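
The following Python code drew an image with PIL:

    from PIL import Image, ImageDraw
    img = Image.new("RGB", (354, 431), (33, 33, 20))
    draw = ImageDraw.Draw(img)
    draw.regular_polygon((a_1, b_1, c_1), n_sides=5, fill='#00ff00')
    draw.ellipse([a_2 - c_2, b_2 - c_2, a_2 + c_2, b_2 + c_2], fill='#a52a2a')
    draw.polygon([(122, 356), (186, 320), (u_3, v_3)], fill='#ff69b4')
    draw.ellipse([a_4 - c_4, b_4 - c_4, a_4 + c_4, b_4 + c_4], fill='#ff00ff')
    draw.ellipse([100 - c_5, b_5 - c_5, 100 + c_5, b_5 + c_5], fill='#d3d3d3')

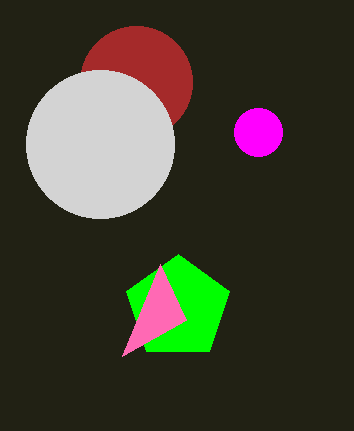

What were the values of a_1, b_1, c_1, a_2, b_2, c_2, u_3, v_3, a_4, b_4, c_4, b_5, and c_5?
a_1 = 178; b_1 = 308; c_1 = 54; a_2 = 136; b_2 = 82; c_2 = 56; u_3 = 160; v_3 = 264; a_4 = 258; b_4 = 132; c_4 = 24; b_5 = 144; c_5 = 74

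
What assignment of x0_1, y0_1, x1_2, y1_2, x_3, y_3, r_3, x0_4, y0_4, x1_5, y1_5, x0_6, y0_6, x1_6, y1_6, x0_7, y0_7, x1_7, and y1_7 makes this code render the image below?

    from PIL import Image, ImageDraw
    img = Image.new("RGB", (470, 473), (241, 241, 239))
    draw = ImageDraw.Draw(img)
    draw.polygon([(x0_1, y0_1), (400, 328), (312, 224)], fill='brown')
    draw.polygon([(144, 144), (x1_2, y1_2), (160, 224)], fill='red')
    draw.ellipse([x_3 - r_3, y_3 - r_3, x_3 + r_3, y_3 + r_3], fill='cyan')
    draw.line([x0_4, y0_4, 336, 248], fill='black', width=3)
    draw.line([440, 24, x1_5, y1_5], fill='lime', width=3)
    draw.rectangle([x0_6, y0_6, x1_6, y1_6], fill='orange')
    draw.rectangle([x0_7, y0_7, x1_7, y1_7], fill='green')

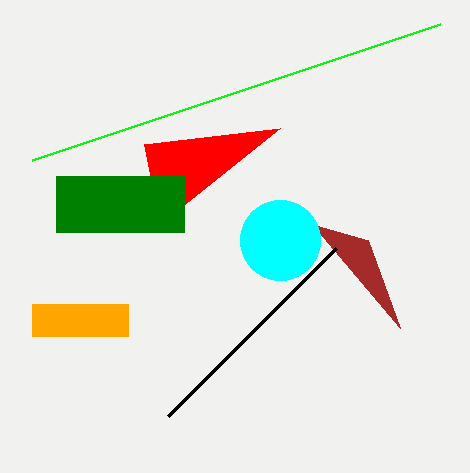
x0_1 = 368
y0_1 = 240
x1_2 = 280
y1_2 = 128
x_3 = 280
y_3 = 240
r_3 = 40
x0_4 = 168
y0_4 = 416
x1_5 = 32
y1_5 = 160
x0_6 = 32
y0_6 = 304
x1_6 = 128
y1_6 = 336
x0_7 = 56
y0_7 = 176
x1_7 = 184
y1_7 = 232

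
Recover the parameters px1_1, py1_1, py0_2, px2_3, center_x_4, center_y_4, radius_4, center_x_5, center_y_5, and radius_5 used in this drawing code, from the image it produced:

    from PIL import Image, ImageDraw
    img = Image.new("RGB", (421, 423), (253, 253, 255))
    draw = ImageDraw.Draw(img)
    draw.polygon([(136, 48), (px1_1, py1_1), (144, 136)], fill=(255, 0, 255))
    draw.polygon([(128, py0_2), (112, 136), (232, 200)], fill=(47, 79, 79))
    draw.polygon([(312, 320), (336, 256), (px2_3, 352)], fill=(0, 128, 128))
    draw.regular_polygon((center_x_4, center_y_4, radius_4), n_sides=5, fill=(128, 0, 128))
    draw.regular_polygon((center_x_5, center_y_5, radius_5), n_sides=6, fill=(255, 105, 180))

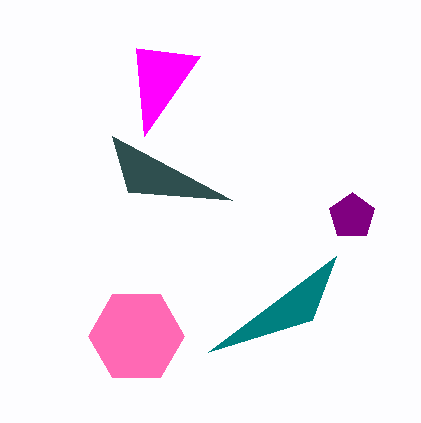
px1_1 = 200; py1_1 = 56; py0_2 = 192; px2_3 = 208; center_x_4 = 352; center_y_4 = 216; radius_4 = 24; center_x_5 = 136; center_y_5 = 336; radius_5 = 48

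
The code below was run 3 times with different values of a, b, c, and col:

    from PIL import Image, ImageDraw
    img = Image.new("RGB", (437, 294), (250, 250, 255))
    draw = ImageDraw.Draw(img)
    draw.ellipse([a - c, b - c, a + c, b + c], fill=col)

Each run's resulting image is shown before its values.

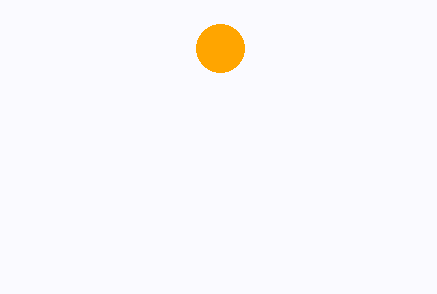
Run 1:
a = 220
b = 48
c = 24
col = 'orange'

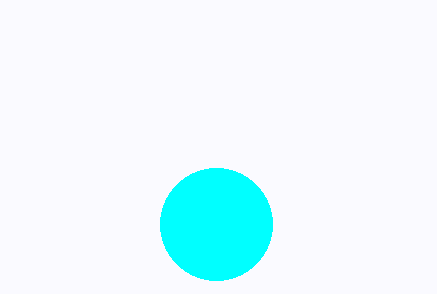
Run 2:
a = 216, b = 224, c = 56, col = 'cyan'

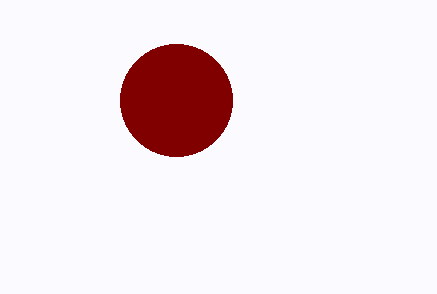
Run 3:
a = 176; b = 100; c = 56; col = 'maroon'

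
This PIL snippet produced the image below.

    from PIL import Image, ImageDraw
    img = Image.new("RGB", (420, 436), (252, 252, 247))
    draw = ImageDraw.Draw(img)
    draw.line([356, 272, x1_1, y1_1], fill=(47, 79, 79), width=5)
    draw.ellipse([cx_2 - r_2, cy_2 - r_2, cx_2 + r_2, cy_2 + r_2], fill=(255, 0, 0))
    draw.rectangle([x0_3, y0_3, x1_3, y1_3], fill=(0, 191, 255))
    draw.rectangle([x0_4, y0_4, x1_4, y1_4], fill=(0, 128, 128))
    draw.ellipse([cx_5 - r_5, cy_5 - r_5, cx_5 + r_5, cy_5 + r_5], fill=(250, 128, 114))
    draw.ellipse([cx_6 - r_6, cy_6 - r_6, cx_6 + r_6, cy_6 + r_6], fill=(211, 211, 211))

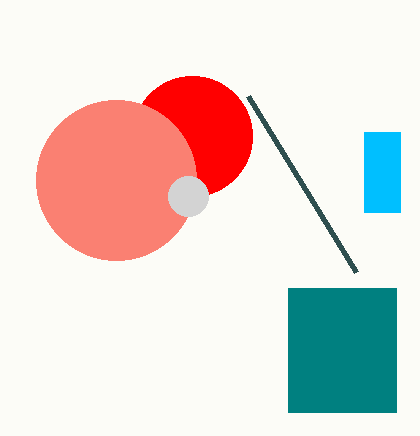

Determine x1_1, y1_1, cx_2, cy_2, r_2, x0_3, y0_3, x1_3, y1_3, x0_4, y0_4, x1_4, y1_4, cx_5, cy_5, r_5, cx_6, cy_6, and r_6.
x1_1 = 248, y1_1 = 96, cx_2 = 192, cy_2 = 136, r_2 = 60, x0_3 = 364, y0_3 = 132, x1_3 = 400, y1_3 = 212, x0_4 = 288, y0_4 = 288, x1_4 = 396, y1_4 = 412, cx_5 = 116, cy_5 = 180, r_5 = 80, cx_6 = 188, cy_6 = 196, r_6 = 20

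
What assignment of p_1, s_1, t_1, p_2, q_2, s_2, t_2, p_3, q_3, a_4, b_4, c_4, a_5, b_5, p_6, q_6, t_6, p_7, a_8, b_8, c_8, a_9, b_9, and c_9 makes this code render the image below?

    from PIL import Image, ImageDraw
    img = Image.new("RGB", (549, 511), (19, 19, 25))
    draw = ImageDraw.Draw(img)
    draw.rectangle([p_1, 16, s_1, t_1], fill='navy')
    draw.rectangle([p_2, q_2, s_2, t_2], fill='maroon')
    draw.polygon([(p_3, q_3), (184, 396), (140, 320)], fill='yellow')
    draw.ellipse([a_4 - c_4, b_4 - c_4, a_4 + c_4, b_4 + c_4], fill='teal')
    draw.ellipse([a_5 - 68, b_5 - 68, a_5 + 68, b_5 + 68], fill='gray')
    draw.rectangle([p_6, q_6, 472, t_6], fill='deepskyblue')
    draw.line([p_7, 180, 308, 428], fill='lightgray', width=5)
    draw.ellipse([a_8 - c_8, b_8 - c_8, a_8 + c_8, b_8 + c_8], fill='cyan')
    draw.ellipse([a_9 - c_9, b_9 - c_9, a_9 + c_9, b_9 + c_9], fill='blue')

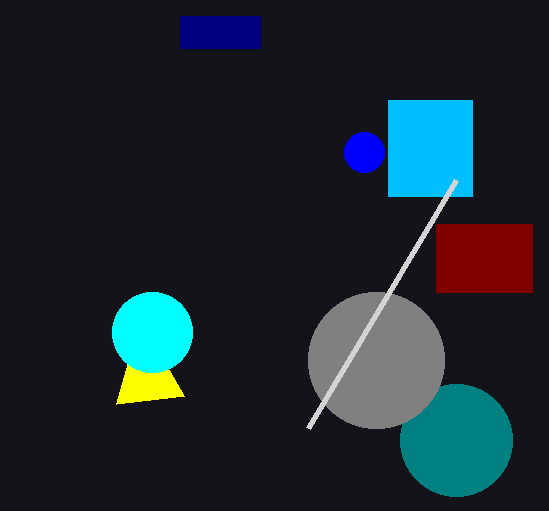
p_1 = 180; s_1 = 260; t_1 = 48; p_2 = 436; q_2 = 224; s_2 = 532; t_2 = 292; p_3 = 116; q_3 = 404; a_4 = 456; b_4 = 440; c_4 = 56; a_5 = 376; b_5 = 360; p_6 = 388; q_6 = 100; t_6 = 196; p_7 = 456; a_8 = 152; b_8 = 332; c_8 = 40; a_9 = 364; b_9 = 152; c_9 = 20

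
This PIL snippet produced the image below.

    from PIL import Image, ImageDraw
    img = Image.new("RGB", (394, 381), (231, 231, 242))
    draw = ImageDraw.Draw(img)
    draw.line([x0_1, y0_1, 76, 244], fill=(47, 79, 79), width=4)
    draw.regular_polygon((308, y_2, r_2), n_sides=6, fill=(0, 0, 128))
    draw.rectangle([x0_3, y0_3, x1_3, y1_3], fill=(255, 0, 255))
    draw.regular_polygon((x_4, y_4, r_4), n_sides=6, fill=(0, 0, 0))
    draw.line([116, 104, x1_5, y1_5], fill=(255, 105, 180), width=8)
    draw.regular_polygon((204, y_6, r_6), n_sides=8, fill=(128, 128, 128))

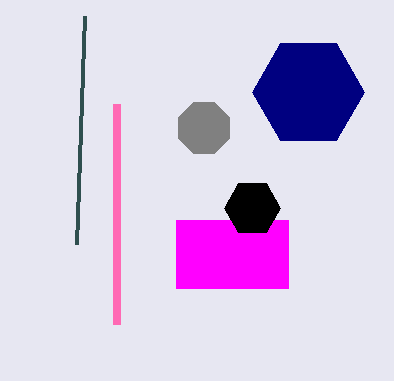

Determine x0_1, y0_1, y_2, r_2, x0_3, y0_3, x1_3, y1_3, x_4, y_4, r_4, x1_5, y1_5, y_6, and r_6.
x0_1 = 84
y0_1 = 16
y_2 = 92
r_2 = 56
x0_3 = 176
y0_3 = 220
x1_3 = 288
y1_3 = 288
x_4 = 252
y_4 = 208
r_4 = 28
x1_5 = 116
y1_5 = 324
y_6 = 128
r_6 = 28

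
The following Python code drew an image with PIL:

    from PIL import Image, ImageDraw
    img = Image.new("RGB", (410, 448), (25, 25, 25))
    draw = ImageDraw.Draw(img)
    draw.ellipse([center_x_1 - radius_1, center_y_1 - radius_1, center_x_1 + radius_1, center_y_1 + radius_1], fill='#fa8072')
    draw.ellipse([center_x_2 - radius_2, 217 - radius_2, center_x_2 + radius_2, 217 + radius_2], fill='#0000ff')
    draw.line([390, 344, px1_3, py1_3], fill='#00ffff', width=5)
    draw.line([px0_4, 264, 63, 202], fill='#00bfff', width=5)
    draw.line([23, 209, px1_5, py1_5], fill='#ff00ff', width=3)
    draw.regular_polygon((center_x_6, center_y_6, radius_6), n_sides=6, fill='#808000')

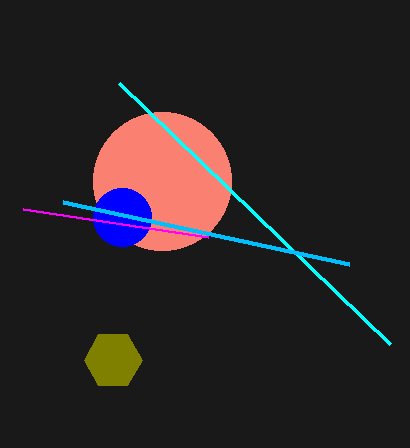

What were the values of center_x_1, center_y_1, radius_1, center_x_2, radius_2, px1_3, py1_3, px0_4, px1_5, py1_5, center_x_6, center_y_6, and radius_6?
center_x_1 = 162, center_y_1 = 181, radius_1 = 69, center_x_2 = 122, radius_2 = 29, px1_3 = 119, py1_3 = 83, px0_4 = 349, px1_5 = 208, py1_5 = 237, center_x_6 = 113, center_y_6 = 360, radius_6 = 29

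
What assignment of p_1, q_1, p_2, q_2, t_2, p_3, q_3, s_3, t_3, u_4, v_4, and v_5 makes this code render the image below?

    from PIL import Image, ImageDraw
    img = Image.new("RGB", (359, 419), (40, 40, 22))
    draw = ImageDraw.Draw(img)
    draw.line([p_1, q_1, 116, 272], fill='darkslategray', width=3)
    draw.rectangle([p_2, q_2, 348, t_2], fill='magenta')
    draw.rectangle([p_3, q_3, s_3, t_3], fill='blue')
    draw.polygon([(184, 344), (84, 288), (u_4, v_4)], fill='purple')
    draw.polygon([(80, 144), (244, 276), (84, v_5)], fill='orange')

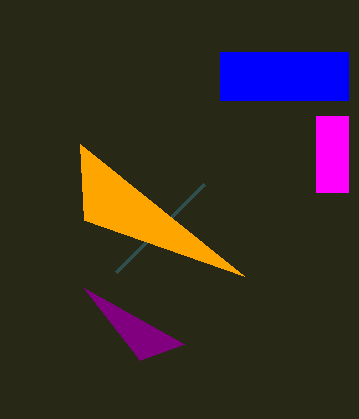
p_1 = 204; q_1 = 184; p_2 = 316; q_2 = 116; t_2 = 192; p_3 = 220; q_3 = 52; s_3 = 348; t_3 = 100; u_4 = 140; v_4 = 360; v_5 = 220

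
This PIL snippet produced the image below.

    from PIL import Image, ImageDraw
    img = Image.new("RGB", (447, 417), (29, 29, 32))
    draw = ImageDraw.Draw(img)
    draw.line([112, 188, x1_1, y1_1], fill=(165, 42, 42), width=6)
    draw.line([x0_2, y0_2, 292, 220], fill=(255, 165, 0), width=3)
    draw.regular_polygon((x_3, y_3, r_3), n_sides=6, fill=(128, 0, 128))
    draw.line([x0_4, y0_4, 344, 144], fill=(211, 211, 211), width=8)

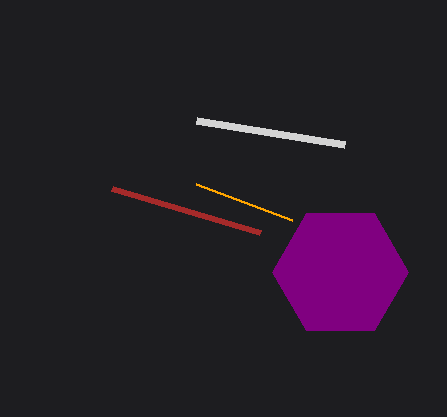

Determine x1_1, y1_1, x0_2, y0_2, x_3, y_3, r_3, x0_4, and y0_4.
x1_1 = 260
y1_1 = 232
x0_2 = 196
y0_2 = 184
x_3 = 340
y_3 = 272
r_3 = 68
x0_4 = 196
y0_4 = 120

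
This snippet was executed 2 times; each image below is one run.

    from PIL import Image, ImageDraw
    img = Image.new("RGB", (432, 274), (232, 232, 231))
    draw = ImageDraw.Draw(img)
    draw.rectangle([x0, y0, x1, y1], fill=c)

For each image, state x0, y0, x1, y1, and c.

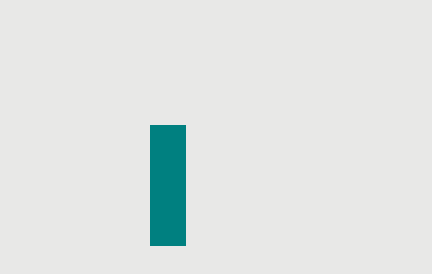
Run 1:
x0 = 150
y0 = 125
x1 = 185
y1 = 245
c = 'teal'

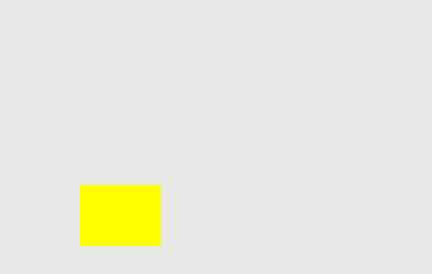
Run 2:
x0 = 80; y0 = 185; x1 = 160; y1 = 245; c = 'yellow'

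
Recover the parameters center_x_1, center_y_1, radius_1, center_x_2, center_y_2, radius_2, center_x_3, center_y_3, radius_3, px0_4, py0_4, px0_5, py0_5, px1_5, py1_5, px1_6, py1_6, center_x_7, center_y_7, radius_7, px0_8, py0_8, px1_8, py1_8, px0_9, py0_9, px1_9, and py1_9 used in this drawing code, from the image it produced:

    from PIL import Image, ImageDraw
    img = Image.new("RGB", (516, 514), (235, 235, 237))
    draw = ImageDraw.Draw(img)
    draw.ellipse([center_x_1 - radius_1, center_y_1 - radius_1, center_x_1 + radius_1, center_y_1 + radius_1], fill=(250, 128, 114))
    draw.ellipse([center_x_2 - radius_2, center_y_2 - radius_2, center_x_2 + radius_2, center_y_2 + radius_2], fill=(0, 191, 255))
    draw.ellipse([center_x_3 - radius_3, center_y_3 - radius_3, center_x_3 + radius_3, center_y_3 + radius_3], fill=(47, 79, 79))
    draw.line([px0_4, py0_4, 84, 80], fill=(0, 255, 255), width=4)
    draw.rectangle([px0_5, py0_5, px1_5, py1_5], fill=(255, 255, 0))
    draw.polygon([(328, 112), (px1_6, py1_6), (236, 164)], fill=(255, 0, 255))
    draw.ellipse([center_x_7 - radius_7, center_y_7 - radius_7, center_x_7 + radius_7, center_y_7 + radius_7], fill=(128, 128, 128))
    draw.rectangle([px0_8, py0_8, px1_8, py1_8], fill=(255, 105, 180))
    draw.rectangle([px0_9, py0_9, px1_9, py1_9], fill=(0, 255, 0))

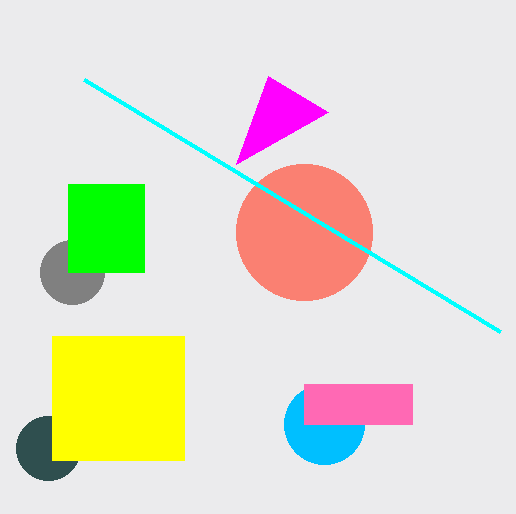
center_x_1 = 304; center_y_1 = 232; radius_1 = 68; center_x_2 = 324; center_y_2 = 424; radius_2 = 40; center_x_3 = 48; center_y_3 = 448; radius_3 = 32; px0_4 = 500; py0_4 = 332; px0_5 = 52; py0_5 = 336; px1_5 = 184; py1_5 = 460; px1_6 = 268; py1_6 = 76; center_x_7 = 72; center_y_7 = 272; radius_7 = 32; px0_8 = 304; py0_8 = 384; px1_8 = 412; py1_8 = 424; px0_9 = 68; py0_9 = 184; px1_9 = 144; py1_9 = 272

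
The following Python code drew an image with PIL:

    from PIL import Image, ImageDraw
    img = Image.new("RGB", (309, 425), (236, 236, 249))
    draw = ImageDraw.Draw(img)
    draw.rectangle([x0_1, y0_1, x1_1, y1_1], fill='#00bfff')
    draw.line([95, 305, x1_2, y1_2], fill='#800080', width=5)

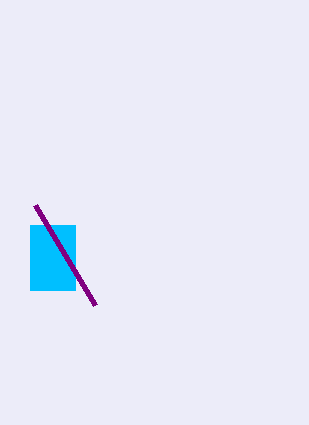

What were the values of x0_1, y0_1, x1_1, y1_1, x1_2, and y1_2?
x0_1 = 30; y0_1 = 225; x1_1 = 75; y1_1 = 290; x1_2 = 35; y1_2 = 205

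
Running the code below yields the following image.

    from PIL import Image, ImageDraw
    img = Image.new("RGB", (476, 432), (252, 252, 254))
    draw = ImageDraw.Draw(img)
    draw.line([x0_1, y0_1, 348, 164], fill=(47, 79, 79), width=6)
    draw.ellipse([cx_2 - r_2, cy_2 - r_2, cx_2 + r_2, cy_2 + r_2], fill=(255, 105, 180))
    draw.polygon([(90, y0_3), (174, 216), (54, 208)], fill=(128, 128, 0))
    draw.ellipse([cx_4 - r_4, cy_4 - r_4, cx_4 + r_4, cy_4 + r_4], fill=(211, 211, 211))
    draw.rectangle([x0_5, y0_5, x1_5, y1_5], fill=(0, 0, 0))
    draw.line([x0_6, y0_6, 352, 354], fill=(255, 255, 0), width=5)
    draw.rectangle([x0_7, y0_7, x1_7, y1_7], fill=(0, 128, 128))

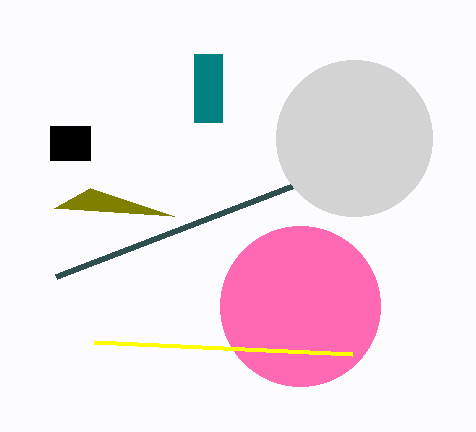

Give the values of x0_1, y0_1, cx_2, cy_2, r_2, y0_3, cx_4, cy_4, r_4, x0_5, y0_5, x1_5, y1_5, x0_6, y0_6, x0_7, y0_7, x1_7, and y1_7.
x0_1 = 56; y0_1 = 276; cx_2 = 300; cy_2 = 306; r_2 = 80; y0_3 = 188; cx_4 = 354; cy_4 = 138; r_4 = 78; x0_5 = 50; y0_5 = 126; x1_5 = 90; y1_5 = 160; x0_6 = 94; y0_6 = 342; x0_7 = 194; y0_7 = 54; x1_7 = 222; y1_7 = 122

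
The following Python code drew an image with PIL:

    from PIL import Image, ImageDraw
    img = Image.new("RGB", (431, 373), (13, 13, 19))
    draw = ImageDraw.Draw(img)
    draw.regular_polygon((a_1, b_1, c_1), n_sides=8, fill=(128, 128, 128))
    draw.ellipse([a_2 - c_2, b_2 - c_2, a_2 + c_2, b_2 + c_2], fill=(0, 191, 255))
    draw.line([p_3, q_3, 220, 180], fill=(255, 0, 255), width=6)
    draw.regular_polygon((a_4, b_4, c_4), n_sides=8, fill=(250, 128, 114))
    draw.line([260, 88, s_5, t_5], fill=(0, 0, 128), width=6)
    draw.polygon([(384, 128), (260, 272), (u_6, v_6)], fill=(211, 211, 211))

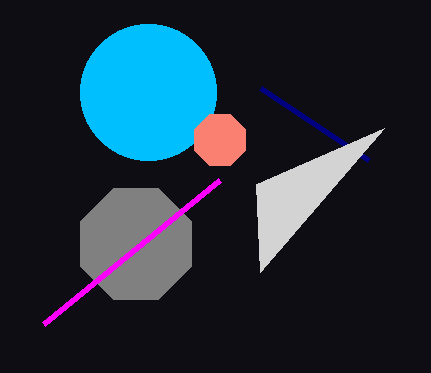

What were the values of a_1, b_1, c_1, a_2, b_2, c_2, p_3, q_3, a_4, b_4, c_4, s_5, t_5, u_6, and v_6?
a_1 = 136
b_1 = 244
c_1 = 60
a_2 = 148
b_2 = 92
c_2 = 68
p_3 = 44
q_3 = 324
a_4 = 220
b_4 = 140
c_4 = 28
s_5 = 368
t_5 = 160
u_6 = 256
v_6 = 184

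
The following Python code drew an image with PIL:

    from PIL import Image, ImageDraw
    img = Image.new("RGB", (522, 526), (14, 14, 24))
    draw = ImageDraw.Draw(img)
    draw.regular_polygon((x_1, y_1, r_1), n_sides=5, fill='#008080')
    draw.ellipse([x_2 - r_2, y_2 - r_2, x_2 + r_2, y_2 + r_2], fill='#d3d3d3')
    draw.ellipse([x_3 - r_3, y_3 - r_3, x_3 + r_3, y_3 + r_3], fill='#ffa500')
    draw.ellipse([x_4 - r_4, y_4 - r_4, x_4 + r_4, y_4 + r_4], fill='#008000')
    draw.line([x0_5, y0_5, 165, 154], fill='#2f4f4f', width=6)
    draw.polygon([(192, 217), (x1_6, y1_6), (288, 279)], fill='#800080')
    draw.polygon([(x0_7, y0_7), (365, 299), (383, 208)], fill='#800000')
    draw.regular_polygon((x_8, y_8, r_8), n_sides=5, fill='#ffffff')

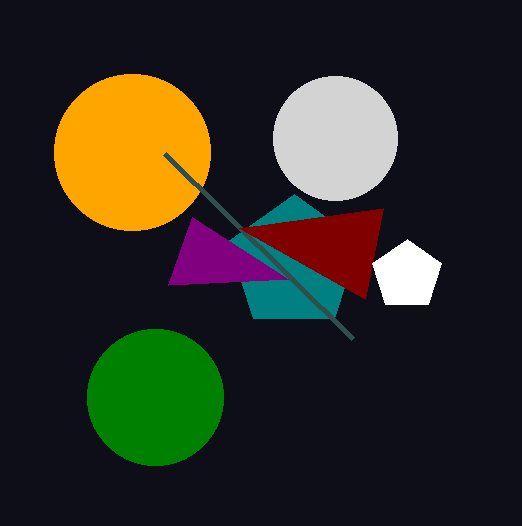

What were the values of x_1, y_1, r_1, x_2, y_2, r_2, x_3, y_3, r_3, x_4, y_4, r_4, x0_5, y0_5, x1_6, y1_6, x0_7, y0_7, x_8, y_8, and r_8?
x_1 = 294; y_1 = 263; r_1 = 69; x_2 = 335; y_2 = 138; r_2 = 62; x_3 = 132; y_3 = 152; r_3 = 78; x_4 = 155; y_4 = 397; r_4 = 68; x0_5 = 353; y0_5 = 339; x1_6 = 168; y1_6 = 285; x0_7 = 239; y0_7 = 228; x_8 = 407; y_8 = 275; r_8 = 36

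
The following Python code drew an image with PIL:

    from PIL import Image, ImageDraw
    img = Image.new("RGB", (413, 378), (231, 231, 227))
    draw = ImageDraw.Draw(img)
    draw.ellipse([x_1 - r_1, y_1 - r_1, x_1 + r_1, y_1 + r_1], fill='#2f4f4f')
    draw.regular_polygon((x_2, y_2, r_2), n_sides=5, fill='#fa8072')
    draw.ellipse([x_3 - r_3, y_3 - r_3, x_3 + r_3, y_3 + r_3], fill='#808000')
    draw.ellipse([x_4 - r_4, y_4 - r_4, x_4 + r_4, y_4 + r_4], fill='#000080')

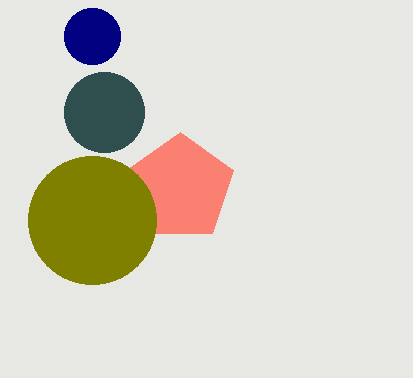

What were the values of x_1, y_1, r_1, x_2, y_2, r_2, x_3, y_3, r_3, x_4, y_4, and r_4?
x_1 = 104, y_1 = 112, r_1 = 40, x_2 = 180, y_2 = 188, r_2 = 56, x_3 = 92, y_3 = 220, r_3 = 64, x_4 = 92, y_4 = 36, r_4 = 28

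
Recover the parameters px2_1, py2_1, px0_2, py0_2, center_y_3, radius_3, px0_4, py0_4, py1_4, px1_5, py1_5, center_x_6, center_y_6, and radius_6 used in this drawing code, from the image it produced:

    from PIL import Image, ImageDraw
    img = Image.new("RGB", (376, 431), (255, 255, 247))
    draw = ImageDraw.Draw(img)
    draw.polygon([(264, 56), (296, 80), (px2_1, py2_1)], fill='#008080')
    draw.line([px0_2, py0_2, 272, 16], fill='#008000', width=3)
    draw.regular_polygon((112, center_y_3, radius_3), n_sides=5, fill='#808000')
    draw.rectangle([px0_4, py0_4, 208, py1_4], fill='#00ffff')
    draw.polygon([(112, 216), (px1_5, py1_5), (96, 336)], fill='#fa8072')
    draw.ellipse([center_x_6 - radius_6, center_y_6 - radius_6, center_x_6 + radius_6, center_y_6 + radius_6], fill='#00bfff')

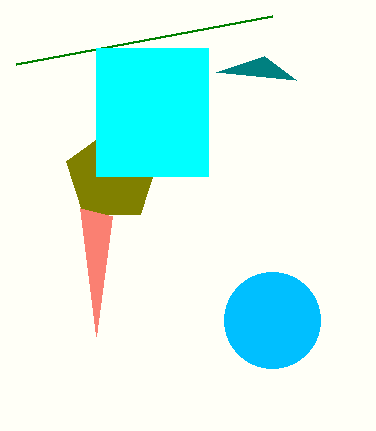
px2_1 = 216; py2_1 = 72; px0_2 = 16; py0_2 = 64; center_y_3 = 176; radius_3 = 48; px0_4 = 96; py0_4 = 48; py1_4 = 176; px1_5 = 80; py1_5 = 208; center_x_6 = 272; center_y_6 = 320; radius_6 = 48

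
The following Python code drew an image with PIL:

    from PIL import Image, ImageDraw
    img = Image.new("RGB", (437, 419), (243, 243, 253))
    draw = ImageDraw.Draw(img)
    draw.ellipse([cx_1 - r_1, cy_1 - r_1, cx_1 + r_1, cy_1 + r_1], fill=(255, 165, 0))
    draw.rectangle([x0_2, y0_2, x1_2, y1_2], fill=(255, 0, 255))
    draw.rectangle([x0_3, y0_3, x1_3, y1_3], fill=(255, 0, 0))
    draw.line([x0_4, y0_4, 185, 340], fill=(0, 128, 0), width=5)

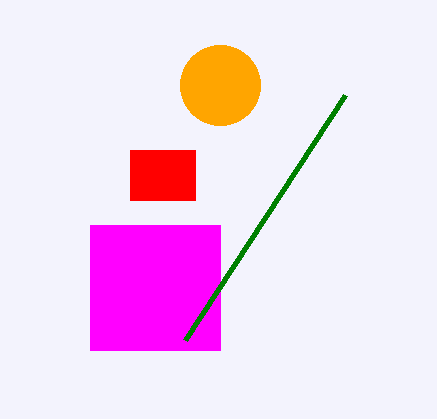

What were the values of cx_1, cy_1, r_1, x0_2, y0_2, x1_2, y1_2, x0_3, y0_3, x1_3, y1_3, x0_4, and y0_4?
cx_1 = 220, cy_1 = 85, r_1 = 40, x0_2 = 90, y0_2 = 225, x1_2 = 220, y1_2 = 350, x0_3 = 130, y0_3 = 150, x1_3 = 195, y1_3 = 200, x0_4 = 345, y0_4 = 95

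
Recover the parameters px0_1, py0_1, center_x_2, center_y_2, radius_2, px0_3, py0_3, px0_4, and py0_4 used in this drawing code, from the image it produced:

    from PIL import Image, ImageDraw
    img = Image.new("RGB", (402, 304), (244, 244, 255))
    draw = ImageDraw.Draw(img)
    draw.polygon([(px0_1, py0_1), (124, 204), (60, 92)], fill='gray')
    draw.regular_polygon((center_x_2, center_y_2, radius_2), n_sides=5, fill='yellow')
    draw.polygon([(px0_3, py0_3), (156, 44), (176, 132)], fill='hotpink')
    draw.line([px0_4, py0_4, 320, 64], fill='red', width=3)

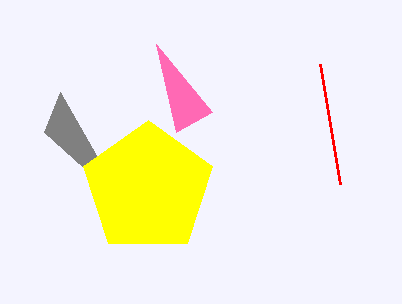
px0_1 = 44
py0_1 = 132
center_x_2 = 148
center_y_2 = 188
radius_2 = 68
px0_3 = 212
py0_3 = 112
px0_4 = 340
py0_4 = 184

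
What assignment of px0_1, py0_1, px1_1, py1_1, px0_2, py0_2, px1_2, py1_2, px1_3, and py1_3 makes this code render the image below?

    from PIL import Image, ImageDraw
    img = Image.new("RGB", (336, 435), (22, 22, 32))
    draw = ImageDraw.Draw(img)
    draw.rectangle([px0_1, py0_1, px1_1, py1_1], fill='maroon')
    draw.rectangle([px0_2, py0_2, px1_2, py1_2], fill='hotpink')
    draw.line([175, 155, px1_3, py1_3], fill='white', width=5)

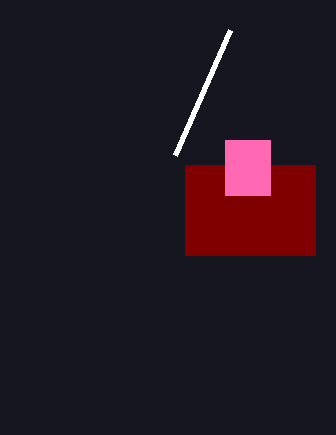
px0_1 = 185; py0_1 = 165; px1_1 = 315; py1_1 = 255; px0_2 = 225; py0_2 = 140; px1_2 = 270; py1_2 = 195; px1_3 = 230; py1_3 = 30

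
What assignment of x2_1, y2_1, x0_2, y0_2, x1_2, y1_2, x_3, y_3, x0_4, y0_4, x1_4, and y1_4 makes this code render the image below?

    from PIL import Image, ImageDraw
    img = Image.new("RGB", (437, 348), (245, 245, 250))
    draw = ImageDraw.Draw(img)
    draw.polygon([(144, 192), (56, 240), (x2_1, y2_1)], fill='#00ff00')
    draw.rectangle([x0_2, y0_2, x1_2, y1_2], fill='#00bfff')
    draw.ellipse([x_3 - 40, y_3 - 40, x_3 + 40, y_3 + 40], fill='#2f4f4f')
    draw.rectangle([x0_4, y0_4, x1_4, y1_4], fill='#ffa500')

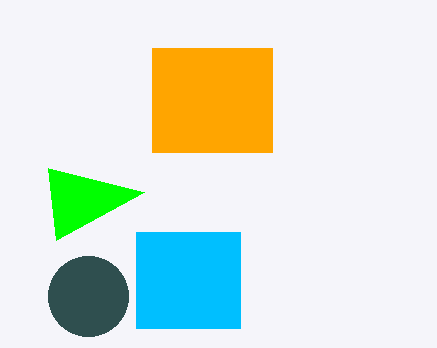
x2_1 = 48; y2_1 = 168; x0_2 = 136; y0_2 = 232; x1_2 = 240; y1_2 = 328; x_3 = 88; y_3 = 296; x0_4 = 152; y0_4 = 48; x1_4 = 272; y1_4 = 152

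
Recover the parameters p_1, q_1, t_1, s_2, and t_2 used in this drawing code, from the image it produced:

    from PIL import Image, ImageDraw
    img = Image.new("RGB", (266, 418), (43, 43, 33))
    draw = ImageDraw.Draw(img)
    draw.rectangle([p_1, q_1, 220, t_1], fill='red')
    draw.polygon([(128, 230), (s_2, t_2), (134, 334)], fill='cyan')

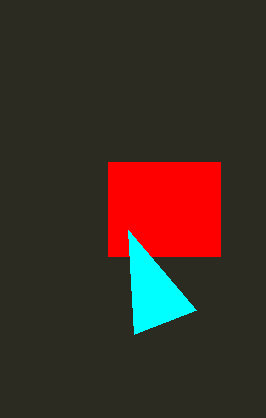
p_1 = 108
q_1 = 162
t_1 = 256
s_2 = 196
t_2 = 310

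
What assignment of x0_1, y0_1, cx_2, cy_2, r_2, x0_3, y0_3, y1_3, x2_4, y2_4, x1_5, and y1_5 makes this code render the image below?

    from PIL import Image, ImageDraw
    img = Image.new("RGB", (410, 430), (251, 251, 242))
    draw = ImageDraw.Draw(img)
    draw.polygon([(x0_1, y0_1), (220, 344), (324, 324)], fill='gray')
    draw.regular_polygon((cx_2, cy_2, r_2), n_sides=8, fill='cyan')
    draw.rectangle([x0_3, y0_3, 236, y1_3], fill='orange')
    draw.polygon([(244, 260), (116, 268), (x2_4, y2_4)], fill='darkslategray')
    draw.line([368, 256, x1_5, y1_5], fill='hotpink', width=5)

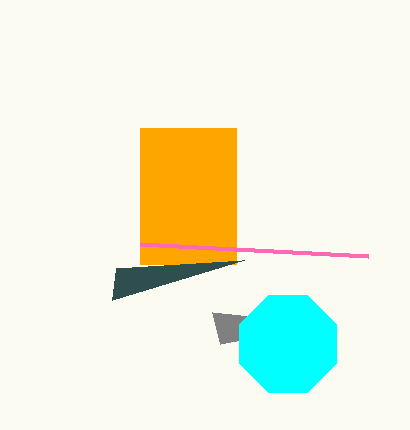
x0_1 = 212; y0_1 = 312; cx_2 = 288; cy_2 = 344; r_2 = 52; x0_3 = 140; y0_3 = 128; y1_3 = 264; x2_4 = 112; y2_4 = 300; x1_5 = 140; y1_5 = 244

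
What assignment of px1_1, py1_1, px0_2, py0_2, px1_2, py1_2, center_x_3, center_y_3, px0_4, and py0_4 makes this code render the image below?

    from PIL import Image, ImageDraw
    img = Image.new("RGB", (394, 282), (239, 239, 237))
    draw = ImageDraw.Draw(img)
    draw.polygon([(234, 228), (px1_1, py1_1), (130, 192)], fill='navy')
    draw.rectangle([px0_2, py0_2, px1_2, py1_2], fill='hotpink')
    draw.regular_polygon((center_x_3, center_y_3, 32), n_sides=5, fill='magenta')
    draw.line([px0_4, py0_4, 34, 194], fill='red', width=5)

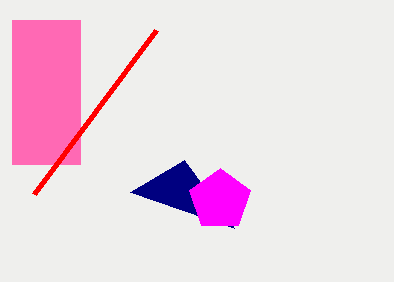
px1_1 = 184; py1_1 = 160; px0_2 = 12; py0_2 = 20; px1_2 = 80; py1_2 = 164; center_x_3 = 220; center_y_3 = 200; px0_4 = 156; py0_4 = 30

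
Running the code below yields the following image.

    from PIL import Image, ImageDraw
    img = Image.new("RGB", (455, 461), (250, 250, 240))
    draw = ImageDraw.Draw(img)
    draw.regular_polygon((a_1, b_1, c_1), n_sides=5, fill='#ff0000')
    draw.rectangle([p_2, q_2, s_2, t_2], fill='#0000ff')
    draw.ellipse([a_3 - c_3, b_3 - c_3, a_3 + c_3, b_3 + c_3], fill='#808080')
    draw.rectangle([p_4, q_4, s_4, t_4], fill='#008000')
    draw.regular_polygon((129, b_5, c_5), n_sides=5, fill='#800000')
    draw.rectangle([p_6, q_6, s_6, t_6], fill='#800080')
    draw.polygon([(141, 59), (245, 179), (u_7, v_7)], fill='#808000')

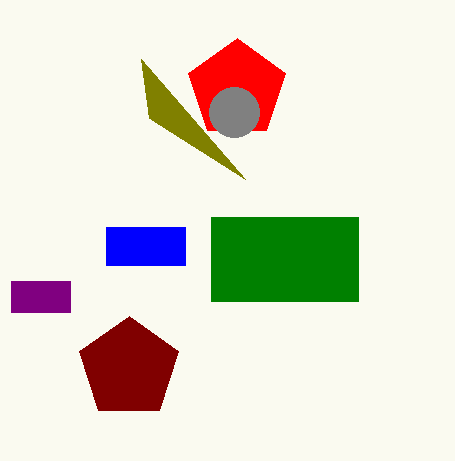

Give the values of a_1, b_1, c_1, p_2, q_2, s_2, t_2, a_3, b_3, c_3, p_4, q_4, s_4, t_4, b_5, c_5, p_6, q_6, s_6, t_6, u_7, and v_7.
a_1 = 237, b_1 = 89, c_1 = 51, p_2 = 106, q_2 = 227, s_2 = 185, t_2 = 265, a_3 = 234, b_3 = 112, c_3 = 25, p_4 = 211, q_4 = 217, s_4 = 358, t_4 = 301, b_5 = 368, c_5 = 52, p_6 = 11, q_6 = 281, s_6 = 70, t_6 = 312, u_7 = 149, v_7 = 118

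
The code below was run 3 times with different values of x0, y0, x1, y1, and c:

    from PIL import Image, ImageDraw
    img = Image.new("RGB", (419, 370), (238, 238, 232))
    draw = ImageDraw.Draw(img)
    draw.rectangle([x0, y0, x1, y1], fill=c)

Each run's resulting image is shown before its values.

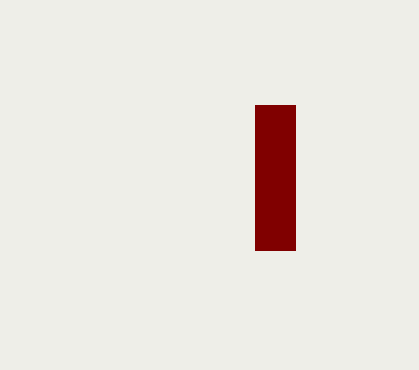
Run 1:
x0 = 255; y0 = 105; x1 = 295; y1 = 250; c = 'maroon'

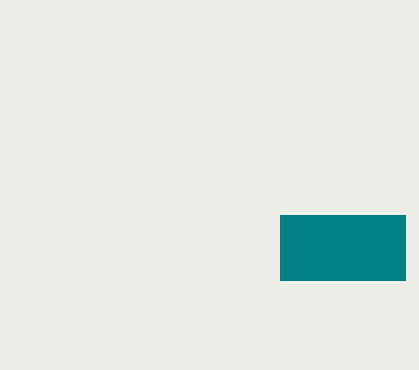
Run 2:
x0 = 280; y0 = 215; x1 = 405; y1 = 280; c = 'teal'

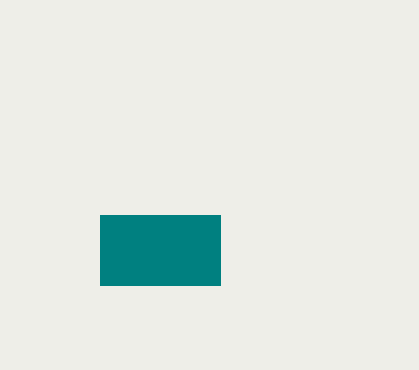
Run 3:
x0 = 100, y0 = 215, x1 = 220, y1 = 285, c = 'teal'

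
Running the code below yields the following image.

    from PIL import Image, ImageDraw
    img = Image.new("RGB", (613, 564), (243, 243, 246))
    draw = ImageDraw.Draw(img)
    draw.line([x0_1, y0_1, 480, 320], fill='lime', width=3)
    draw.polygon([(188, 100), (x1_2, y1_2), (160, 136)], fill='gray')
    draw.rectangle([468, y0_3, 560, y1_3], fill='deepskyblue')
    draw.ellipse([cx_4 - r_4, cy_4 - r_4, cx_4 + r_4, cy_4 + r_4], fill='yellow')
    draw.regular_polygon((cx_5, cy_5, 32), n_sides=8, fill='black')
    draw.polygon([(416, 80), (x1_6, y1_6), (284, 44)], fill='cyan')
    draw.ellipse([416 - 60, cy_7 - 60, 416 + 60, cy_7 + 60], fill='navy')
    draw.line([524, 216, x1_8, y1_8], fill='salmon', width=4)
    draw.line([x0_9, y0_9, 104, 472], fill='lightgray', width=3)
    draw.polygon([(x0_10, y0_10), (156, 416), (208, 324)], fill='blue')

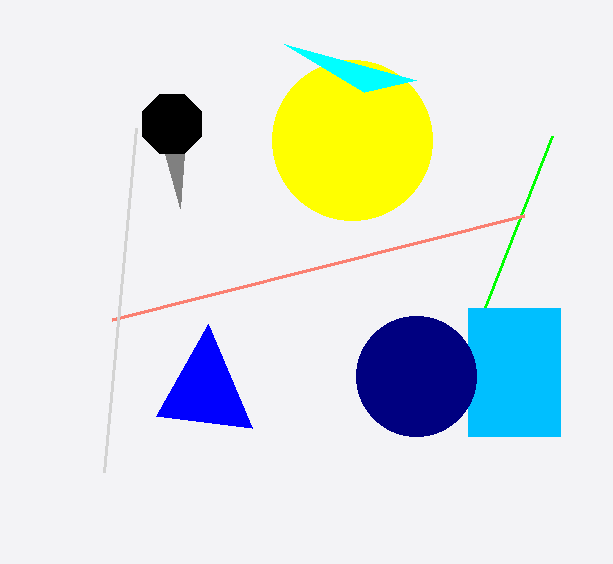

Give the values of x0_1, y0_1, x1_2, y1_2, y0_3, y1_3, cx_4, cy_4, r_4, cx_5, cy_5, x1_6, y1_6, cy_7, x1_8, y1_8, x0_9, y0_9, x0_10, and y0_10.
x0_1 = 552; y0_1 = 136; x1_2 = 180; y1_2 = 208; y0_3 = 308; y1_3 = 436; cx_4 = 352; cy_4 = 140; r_4 = 80; cx_5 = 172; cy_5 = 124; x1_6 = 364; y1_6 = 92; cy_7 = 376; x1_8 = 112; y1_8 = 320; x0_9 = 136; y0_9 = 128; x0_10 = 252; y0_10 = 428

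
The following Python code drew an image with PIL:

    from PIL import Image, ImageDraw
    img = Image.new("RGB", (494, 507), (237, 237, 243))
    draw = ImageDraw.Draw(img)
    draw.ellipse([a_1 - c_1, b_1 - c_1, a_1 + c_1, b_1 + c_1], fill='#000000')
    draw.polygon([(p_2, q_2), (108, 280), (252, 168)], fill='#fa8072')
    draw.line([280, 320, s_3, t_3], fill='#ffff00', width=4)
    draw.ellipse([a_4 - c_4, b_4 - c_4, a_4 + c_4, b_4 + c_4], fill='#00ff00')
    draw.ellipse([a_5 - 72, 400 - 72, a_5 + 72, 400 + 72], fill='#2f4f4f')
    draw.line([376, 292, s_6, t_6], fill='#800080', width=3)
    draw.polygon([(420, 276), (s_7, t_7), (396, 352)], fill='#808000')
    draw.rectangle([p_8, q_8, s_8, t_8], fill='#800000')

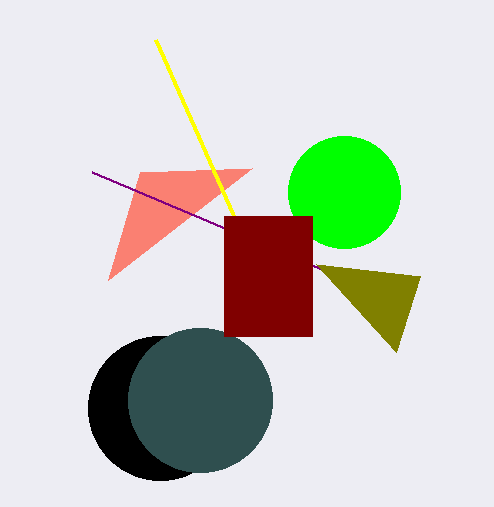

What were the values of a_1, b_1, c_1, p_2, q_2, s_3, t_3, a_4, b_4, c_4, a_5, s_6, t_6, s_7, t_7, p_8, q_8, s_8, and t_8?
a_1 = 160; b_1 = 408; c_1 = 72; p_2 = 140; q_2 = 172; s_3 = 156; t_3 = 40; a_4 = 344; b_4 = 192; c_4 = 56; a_5 = 200; s_6 = 92; t_6 = 172; s_7 = 316; t_7 = 264; p_8 = 224; q_8 = 216; s_8 = 312; t_8 = 336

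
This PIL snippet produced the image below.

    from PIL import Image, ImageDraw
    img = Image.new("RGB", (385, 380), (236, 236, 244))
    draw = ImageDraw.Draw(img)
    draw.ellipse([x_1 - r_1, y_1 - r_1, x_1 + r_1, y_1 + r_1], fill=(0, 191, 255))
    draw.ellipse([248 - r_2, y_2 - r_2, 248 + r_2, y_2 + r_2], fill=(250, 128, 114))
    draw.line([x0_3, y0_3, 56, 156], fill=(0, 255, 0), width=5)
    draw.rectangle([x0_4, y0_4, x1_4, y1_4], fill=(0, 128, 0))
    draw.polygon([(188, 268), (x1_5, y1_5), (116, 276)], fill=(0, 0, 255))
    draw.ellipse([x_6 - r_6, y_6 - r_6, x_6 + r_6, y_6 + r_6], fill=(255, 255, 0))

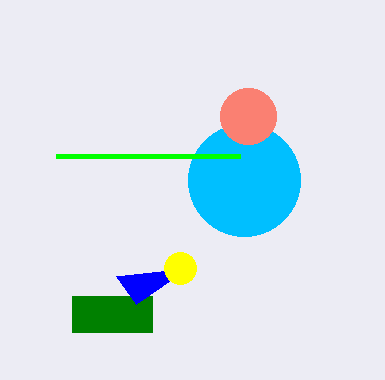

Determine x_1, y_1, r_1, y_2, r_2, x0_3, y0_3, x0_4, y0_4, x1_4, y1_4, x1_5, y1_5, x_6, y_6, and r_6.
x_1 = 244
y_1 = 180
r_1 = 56
y_2 = 116
r_2 = 28
x0_3 = 240
y0_3 = 156
x0_4 = 72
y0_4 = 296
x1_4 = 152
y1_4 = 332
x1_5 = 136
y1_5 = 304
x_6 = 180
y_6 = 268
r_6 = 16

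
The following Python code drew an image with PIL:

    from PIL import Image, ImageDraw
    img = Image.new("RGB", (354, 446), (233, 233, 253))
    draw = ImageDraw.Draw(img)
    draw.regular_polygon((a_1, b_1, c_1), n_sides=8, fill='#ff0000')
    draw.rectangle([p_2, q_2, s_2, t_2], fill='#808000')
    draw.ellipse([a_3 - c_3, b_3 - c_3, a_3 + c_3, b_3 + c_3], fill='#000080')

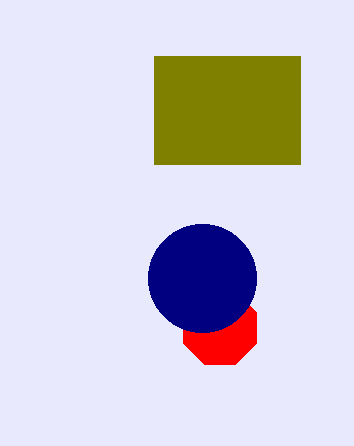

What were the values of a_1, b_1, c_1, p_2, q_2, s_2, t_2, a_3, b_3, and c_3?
a_1 = 220; b_1 = 328; c_1 = 40; p_2 = 154; q_2 = 56; s_2 = 300; t_2 = 164; a_3 = 202; b_3 = 278; c_3 = 54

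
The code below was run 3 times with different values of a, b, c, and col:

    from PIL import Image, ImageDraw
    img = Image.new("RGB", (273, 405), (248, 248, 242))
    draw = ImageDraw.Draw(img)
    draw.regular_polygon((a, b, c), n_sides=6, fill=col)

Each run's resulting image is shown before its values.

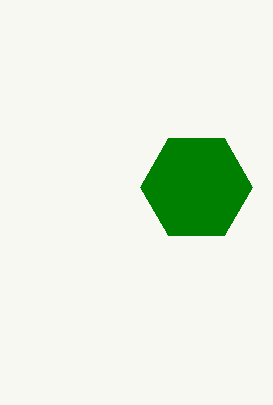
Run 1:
a = 196
b = 187
c = 56
col = 'green'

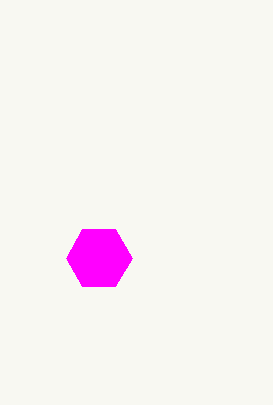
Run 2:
a = 99
b = 258
c = 33
col = 'magenta'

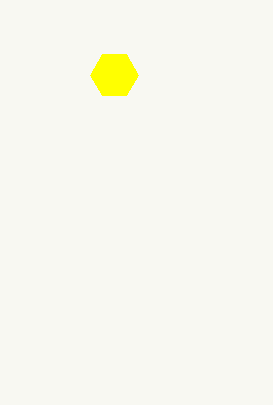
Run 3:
a = 114; b = 75; c = 24; col = 'yellow'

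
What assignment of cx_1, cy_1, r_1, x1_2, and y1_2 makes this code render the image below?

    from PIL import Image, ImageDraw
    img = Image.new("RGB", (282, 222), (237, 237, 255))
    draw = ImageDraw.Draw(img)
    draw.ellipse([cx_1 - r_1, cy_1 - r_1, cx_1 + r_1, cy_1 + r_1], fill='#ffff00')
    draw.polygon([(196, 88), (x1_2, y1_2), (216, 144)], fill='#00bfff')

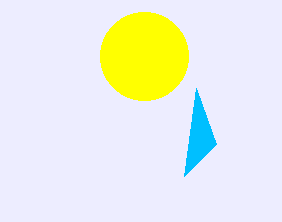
cx_1 = 144, cy_1 = 56, r_1 = 44, x1_2 = 184, y1_2 = 176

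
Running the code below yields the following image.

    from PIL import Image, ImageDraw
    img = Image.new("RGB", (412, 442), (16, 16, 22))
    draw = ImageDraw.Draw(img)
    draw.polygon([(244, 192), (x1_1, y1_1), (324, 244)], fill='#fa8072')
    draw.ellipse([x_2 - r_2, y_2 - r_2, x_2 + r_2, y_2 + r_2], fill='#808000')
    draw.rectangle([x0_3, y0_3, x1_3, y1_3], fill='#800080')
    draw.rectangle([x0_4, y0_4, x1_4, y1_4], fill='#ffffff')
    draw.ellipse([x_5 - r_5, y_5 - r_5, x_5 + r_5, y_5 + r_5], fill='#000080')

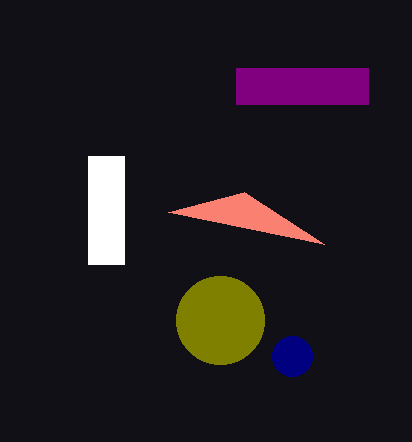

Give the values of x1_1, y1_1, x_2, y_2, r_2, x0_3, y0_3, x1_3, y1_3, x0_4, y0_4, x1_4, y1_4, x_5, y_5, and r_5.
x1_1 = 168; y1_1 = 212; x_2 = 220; y_2 = 320; r_2 = 44; x0_3 = 236; y0_3 = 68; x1_3 = 368; y1_3 = 104; x0_4 = 88; y0_4 = 156; x1_4 = 124; y1_4 = 264; x_5 = 292; y_5 = 356; r_5 = 20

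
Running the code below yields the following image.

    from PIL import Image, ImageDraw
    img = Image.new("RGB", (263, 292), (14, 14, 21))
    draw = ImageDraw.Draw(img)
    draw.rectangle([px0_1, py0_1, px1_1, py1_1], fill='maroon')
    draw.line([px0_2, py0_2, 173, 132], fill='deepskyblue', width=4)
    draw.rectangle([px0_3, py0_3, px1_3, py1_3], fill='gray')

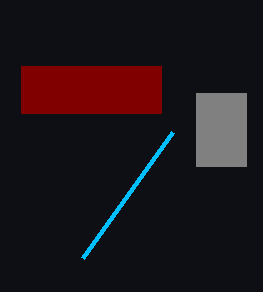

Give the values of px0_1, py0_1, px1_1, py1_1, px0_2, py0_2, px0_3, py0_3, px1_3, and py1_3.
px0_1 = 21
py0_1 = 66
px1_1 = 161
py1_1 = 113
px0_2 = 83
py0_2 = 258
px0_3 = 196
py0_3 = 93
px1_3 = 246
py1_3 = 166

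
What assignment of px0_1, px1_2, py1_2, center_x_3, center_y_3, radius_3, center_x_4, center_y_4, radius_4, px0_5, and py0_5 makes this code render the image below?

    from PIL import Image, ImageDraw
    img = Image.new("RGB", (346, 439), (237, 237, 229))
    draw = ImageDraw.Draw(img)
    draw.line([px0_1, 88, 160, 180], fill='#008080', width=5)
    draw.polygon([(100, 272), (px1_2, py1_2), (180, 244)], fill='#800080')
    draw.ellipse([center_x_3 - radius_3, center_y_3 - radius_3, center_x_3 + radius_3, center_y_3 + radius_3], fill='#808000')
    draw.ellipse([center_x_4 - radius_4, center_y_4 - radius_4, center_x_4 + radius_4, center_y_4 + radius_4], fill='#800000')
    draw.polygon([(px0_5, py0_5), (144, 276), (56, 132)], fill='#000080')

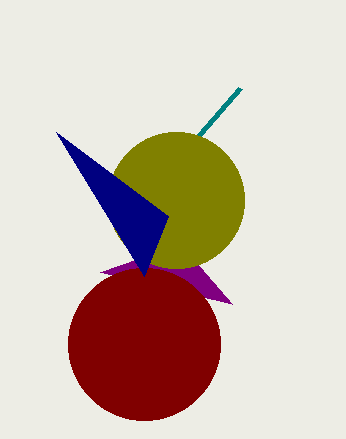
px0_1 = 240
px1_2 = 232
py1_2 = 304
center_x_3 = 176
center_y_3 = 200
radius_3 = 68
center_x_4 = 144
center_y_4 = 344
radius_4 = 76
px0_5 = 168
py0_5 = 216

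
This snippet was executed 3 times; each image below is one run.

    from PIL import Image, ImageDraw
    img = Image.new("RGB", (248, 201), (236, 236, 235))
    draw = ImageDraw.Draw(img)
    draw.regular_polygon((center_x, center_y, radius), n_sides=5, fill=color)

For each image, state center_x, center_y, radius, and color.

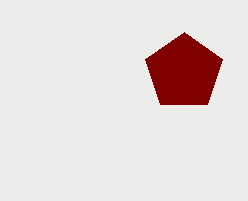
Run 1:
center_x = 184; center_y = 72; radius = 40; color = 'maroon'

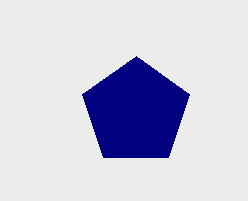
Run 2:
center_x = 136, center_y = 112, radius = 56, color = 'navy'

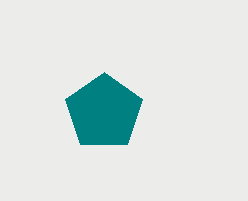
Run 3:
center_x = 104, center_y = 112, radius = 40, color = 'teal'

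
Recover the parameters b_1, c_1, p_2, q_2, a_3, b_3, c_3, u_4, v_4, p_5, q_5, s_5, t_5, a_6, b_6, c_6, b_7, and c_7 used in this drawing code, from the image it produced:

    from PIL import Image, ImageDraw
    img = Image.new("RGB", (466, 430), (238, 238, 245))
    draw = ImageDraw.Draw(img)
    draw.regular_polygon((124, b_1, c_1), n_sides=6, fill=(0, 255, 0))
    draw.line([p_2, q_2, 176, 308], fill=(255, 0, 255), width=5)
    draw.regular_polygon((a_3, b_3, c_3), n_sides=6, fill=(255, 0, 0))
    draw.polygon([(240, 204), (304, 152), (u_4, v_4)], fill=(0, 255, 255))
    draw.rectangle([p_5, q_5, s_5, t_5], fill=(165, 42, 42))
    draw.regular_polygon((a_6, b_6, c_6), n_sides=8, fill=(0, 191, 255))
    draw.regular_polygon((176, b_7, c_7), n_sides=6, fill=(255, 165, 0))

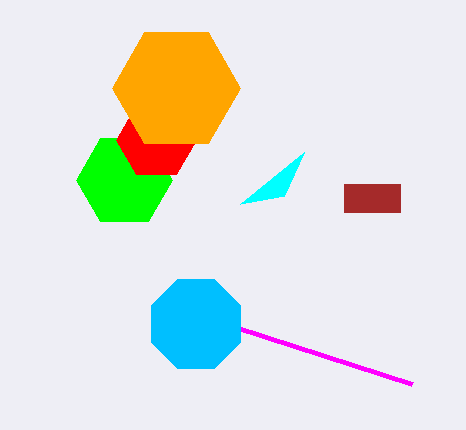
b_1 = 180, c_1 = 48, p_2 = 412, q_2 = 384, a_3 = 156, b_3 = 140, c_3 = 40, u_4 = 284, v_4 = 196, p_5 = 344, q_5 = 184, s_5 = 400, t_5 = 212, a_6 = 196, b_6 = 324, c_6 = 48, b_7 = 88, c_7 = 64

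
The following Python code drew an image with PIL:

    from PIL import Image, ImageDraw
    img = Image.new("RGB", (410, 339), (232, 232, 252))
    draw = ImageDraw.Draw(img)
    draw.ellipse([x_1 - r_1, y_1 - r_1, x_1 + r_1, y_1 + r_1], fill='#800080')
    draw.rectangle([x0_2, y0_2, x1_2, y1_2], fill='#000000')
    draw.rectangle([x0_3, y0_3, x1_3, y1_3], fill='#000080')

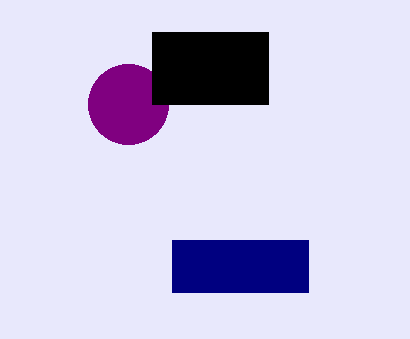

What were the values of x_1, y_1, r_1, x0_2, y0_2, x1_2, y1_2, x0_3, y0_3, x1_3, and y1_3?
x_1 = 128
y_1 = 104
r_1 = 40
x0_2 = 152
y0_2 = 32
x1_2 = 268
y1_2 = 104
x0_3 = 172
y0_3 = 240
x1_3 = 308
y1_3 = 292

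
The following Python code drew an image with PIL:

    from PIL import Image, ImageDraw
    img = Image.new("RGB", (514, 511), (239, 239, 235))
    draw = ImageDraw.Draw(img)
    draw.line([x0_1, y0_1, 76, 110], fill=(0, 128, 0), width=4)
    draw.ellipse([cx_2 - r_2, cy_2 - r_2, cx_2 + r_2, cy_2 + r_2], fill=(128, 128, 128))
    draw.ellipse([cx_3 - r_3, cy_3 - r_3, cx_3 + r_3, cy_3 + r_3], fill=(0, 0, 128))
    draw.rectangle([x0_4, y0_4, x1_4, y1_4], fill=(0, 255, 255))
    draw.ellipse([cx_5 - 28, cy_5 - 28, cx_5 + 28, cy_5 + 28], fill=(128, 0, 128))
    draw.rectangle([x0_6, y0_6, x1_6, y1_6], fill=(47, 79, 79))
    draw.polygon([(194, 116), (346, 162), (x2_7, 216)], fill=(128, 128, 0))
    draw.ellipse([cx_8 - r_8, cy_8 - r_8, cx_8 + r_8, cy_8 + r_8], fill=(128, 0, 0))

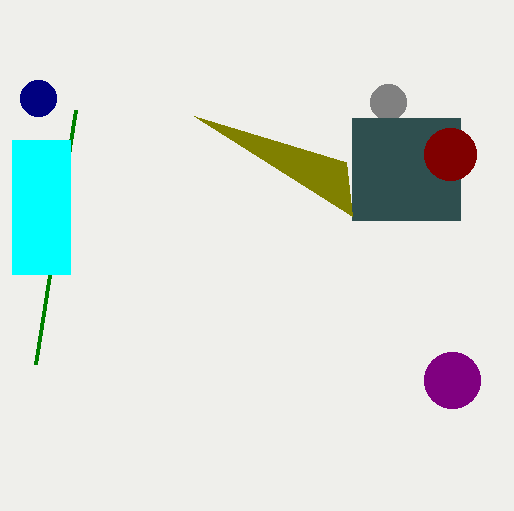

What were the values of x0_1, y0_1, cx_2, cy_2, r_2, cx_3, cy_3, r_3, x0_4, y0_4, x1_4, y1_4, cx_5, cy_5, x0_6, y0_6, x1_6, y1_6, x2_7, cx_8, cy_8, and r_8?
x0_1 = 36; y0_1 = 364; cx_2 = 388; cy_2 = 102; r_2 = 18; cx_3 = 38; cy_3 = 98; r_3 = 18; x0_4 = 12; y0_4 = 140; x1_4 = 70; y1_4 = 274; cx_5 = 452; cy_5 = 380; x0_6 = 352; y0_6 = 118; x1_6 = 460; y1_6 = 220; x2_7 = 352; cx_8 = 450; cy_8 = 154; r_8 = 26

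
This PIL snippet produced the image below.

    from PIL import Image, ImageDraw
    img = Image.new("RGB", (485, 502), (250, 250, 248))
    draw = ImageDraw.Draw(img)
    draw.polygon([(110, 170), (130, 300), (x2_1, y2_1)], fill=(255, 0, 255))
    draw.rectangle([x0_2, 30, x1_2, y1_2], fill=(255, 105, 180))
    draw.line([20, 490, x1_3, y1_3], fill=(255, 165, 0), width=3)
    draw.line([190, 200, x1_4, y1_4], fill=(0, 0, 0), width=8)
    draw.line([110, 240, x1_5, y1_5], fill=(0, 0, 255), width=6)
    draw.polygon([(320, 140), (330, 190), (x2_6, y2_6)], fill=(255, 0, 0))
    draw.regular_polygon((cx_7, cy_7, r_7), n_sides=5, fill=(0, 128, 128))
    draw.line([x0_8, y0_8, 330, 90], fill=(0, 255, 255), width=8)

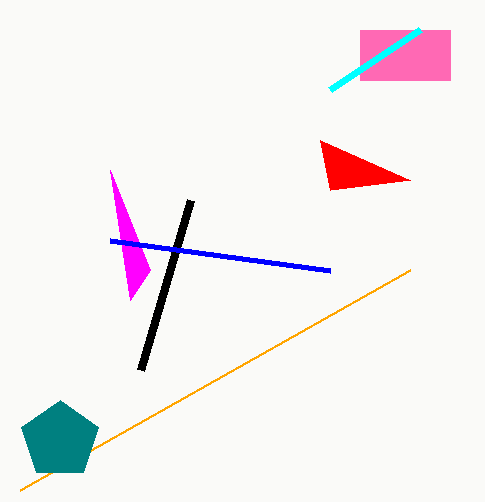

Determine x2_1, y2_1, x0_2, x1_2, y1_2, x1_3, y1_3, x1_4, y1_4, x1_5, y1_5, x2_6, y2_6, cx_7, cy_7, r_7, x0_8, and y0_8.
x2_1 = 150
y2_1 = 270
x0_2 = 360
x1_2 = 450
y1_2 = 80
x1_3 = 410
y1_3 = 270
x1_4 = 140
y1_4 = 370
x1_5 = 330
y1_5 = 270
x2_6 = 410
y2_6 = 180
cx_7 = 60
cy_7 = 440
r_7 = 40
x0_8 = 420
y0_8 = 30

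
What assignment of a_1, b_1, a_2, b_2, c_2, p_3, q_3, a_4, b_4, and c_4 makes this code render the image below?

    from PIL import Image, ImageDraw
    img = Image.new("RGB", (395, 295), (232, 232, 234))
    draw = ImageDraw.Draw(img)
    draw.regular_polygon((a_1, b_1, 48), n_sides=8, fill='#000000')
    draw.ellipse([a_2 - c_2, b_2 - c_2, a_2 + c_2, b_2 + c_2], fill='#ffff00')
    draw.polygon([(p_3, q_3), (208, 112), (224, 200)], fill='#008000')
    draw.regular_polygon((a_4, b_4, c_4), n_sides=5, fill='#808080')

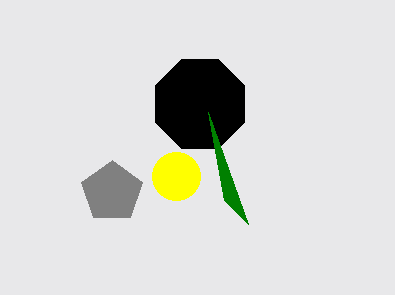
a_1 = 200, b_1 = 104, a_2 = 176, b_2 = 176, c_2 = 24, p_3 = 248, q_3 = 224, a_4 = 112, b_4 = 192, c_4 = 32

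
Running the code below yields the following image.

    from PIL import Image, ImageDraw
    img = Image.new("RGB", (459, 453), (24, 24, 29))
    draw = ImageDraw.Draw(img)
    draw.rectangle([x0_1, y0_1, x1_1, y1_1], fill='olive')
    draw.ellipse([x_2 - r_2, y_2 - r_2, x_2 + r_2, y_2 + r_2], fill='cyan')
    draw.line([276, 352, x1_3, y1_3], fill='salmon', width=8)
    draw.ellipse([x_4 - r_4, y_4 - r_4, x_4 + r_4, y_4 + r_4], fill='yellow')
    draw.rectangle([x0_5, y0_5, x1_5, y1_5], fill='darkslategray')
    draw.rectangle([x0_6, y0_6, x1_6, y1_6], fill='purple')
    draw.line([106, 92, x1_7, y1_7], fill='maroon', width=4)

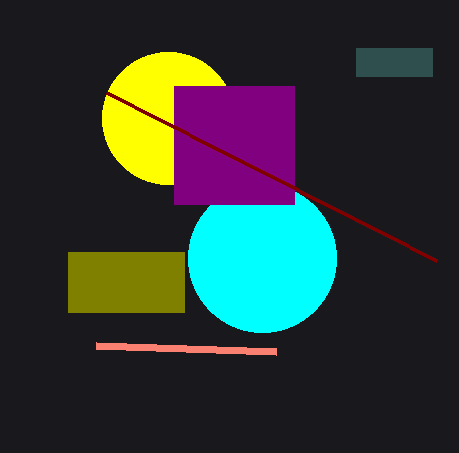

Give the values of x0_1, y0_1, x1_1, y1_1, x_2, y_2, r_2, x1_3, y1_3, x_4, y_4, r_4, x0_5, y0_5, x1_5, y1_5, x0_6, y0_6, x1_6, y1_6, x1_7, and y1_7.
x0_1 = 68; y0_1 = 252; x1_1 = 184; y1_1 = 312; x_2 = 262; y_2 = 258; r_2 = 74; x1_3 = 96; y1_3 = 346; x_4 = 168; y_4 = 118; r_4 = 66; x0_5 = 356; y0_5 = 48; x1_5 = 432; y1_5 = 76; x0_6 = 174; y0_6 = 86; x1_6 = 294; y1_6 = 204; x1_7 = 436; y1_7 = 260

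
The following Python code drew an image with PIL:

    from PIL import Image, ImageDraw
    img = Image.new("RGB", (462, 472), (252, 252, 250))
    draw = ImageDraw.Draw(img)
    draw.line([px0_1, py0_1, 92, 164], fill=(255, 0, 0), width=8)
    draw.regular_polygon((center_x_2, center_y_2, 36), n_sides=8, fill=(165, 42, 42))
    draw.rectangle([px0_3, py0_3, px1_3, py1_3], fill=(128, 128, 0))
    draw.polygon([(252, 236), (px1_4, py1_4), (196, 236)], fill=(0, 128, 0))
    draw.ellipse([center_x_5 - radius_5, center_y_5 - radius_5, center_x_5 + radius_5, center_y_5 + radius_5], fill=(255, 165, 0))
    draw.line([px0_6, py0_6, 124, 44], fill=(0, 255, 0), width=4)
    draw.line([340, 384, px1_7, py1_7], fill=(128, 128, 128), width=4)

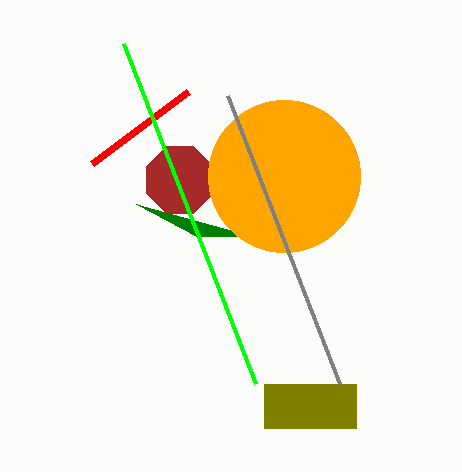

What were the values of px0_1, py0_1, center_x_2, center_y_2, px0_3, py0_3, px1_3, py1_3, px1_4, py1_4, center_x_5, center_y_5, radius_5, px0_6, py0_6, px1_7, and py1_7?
px0_1 = 188, py0_1 = 92, center_x_2 = 180, center_y_2 = 180, px0_3 = 264, py0_3 = 384, px1_3 = 356, py1_3 = 428, px1_4 = 136, py1_4 = 204, center_x_5 = 284, center_y_5 = 176, radius_5 = 76, px0_6 = 256, py0_6 = 384, px1_7 = 228, py1_7 = 96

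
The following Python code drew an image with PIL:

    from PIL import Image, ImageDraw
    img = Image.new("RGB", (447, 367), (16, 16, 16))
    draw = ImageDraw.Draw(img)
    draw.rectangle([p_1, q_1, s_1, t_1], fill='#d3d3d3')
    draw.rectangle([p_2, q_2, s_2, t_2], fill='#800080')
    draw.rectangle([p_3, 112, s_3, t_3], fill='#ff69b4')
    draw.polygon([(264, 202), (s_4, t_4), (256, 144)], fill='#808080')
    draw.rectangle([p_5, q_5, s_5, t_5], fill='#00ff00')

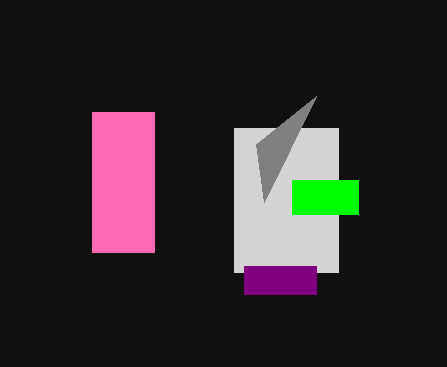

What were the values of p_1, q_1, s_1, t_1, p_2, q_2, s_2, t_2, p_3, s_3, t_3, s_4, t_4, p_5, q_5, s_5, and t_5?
p_1 = 234; q_1 = 128; s_1 = 338; t_1 = 272; p_2 = 244; q_2 = 266; s_2 = 316; t_2 = 294; p_3 = 92; s_3 = 154; t_3 = 252; s_4 = 316; t_4 = 96; p_5 = 292; q_5 = 180; s_5 = 358; t_5 = 214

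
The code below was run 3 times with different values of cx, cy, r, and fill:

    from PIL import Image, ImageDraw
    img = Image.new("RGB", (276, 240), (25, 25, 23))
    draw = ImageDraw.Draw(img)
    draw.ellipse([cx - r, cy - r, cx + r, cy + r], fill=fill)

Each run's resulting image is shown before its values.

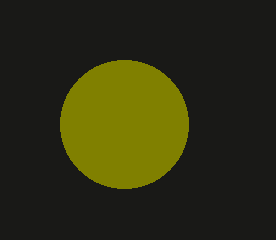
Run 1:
cx = 124, cy = 124, r = 64, fill = 'olive'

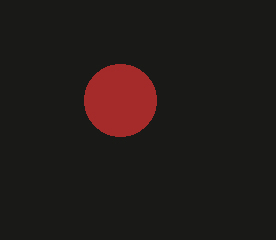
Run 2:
cx = 120; cy = 100; r = 36; fill = 'brown'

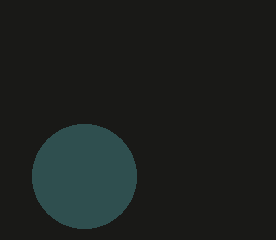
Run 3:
cx = 84; cy = 176; r = 52; fill = 'darkslategray'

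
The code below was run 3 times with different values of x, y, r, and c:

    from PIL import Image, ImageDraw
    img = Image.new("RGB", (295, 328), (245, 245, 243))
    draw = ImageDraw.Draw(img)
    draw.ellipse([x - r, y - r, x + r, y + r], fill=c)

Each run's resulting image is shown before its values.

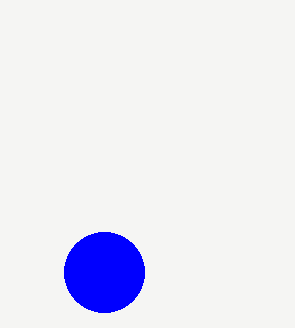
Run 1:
x = 104; y = 272; r = 40; c = 'blue'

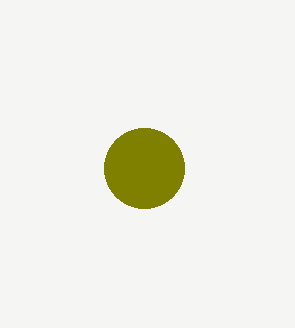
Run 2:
x = 144, y = 168, r = 40, c = 'olive'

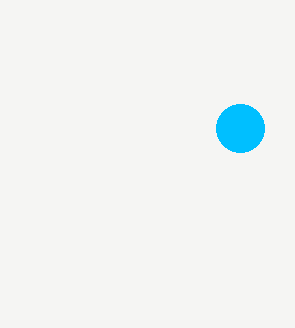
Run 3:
x = 240
y = 128
r = 24
c = 'deepskyblue'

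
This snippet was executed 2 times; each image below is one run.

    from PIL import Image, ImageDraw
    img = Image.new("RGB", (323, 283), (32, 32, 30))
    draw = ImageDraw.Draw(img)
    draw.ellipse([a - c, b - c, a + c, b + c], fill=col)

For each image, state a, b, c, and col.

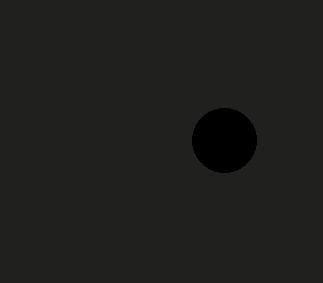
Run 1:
a = 224
b = 140
c = 32
col = 'black'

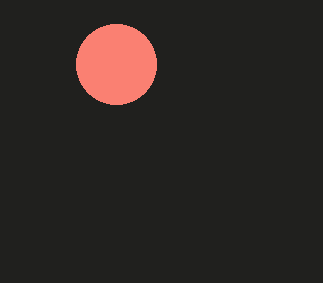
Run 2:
a = 116
b = 64
c = 40
col = 'salmon'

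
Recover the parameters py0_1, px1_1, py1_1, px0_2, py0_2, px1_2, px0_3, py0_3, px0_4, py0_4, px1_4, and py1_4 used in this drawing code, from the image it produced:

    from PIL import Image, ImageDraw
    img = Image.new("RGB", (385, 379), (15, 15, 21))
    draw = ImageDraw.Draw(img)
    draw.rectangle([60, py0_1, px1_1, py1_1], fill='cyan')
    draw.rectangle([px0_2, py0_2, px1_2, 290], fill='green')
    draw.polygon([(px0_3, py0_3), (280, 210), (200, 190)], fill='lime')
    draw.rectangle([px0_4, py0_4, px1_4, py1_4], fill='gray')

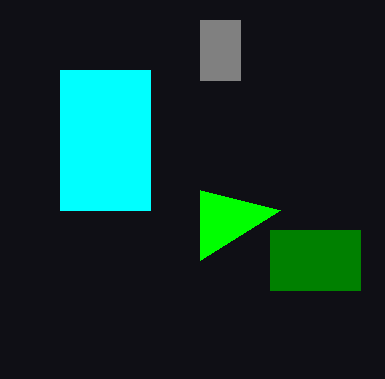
py0_1 = 70; px1_1 = 150; py1_1 = 210; px0_2 = 270; py0_2 = 230; px1_2 = 360; px0_3 = 200; py0_3 = 260; px0_4 = 200; py0_4 = 20; px1_4 = 240; py1_4 = 80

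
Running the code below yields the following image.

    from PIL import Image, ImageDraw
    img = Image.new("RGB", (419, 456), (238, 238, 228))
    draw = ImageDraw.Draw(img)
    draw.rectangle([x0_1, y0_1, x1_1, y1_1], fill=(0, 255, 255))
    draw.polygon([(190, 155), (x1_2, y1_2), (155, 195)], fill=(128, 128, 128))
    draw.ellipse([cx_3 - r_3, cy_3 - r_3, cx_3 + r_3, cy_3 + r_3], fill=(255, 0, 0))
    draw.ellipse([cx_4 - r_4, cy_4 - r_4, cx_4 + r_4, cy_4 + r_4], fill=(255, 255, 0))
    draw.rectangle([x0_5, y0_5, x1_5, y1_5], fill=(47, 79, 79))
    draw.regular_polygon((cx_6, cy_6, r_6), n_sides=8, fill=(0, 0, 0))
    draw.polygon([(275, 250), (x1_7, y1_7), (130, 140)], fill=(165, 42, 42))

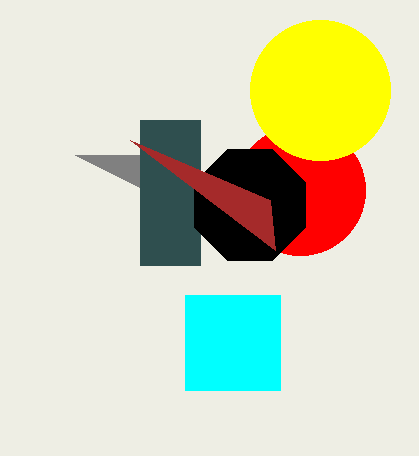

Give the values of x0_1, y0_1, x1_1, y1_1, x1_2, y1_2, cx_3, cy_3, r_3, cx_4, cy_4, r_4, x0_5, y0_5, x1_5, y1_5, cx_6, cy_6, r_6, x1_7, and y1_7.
x0_1 = 185
y0_1 = 295
x1_1 = 280
y1_1 = 390
x1_2 = 75
y1_2 = 155
cx_3 = 300
cy_3 = 190
r_3 = 65
cx_4 = 320
cy_4 = 90
r_4 = 70
x0_5 = 140
y0_5 = 120
x1_5 = 200
y1_5 = 265
cx_6 = 250
cy_6 = 205
r_6 = 60
x1_7 = 270
y1_7 = 200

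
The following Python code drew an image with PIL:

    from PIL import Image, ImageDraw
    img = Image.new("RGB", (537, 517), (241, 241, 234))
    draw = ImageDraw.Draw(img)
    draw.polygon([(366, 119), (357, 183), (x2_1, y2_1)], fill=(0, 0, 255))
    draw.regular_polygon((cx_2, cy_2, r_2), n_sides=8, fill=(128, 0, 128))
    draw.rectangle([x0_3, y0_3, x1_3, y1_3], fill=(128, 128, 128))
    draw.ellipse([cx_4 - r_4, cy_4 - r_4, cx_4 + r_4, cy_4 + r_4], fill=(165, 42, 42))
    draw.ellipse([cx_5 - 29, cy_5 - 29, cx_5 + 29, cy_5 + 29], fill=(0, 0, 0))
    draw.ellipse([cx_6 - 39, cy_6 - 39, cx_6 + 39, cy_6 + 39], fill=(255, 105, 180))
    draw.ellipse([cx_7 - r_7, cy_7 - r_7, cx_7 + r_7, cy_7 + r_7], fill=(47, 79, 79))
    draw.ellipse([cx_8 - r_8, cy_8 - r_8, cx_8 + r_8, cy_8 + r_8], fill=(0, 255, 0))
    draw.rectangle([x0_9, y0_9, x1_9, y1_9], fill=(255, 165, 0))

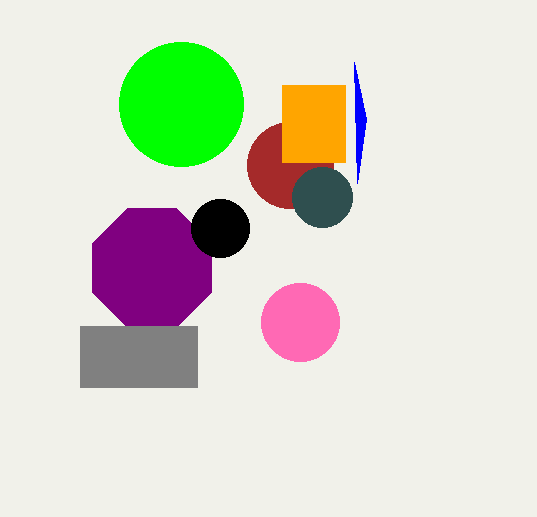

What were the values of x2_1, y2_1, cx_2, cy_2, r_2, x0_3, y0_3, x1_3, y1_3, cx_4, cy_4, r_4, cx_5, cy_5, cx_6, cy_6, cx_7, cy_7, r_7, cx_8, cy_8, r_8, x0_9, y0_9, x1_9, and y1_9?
x2_1 = 354
y2_1 = 62
cx_2 = 152
cy_2 = 268
r_2 = 64
x0_3 = 80
y0_3 = 326
x1_3 = 197
y1_3 = 387
cx_4 = 290
cy_4 = 165
r_4 = 43
cx_5 = 220
cy_5 = 228
cx_6 = 300
cy_6 = 322
cx_7 = 322
cy_7 = 197
r_7 = 30
cx_8 = 181
cy_8 = 104
r_8 = 62
x0_9 = 282
y0_9 = 85
x1_9 = 345
y1_9 = 162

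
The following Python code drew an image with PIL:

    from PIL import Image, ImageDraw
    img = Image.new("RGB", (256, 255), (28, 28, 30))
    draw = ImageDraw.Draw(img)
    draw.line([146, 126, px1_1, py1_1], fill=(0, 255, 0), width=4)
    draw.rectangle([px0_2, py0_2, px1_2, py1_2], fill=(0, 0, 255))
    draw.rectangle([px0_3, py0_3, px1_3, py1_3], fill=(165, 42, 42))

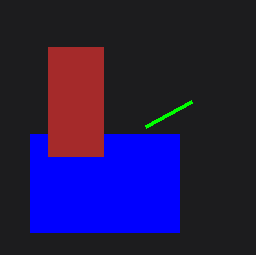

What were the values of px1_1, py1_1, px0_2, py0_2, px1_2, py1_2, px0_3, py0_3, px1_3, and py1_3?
px1_1 = 192
py1_1 = 101
px0_2 = 30
py0_2 = 134
px1_2 = 179
py1_2 = 232
px0_3 = 48
py0_3 = 47
px1_3 = 103
py1_3 = 156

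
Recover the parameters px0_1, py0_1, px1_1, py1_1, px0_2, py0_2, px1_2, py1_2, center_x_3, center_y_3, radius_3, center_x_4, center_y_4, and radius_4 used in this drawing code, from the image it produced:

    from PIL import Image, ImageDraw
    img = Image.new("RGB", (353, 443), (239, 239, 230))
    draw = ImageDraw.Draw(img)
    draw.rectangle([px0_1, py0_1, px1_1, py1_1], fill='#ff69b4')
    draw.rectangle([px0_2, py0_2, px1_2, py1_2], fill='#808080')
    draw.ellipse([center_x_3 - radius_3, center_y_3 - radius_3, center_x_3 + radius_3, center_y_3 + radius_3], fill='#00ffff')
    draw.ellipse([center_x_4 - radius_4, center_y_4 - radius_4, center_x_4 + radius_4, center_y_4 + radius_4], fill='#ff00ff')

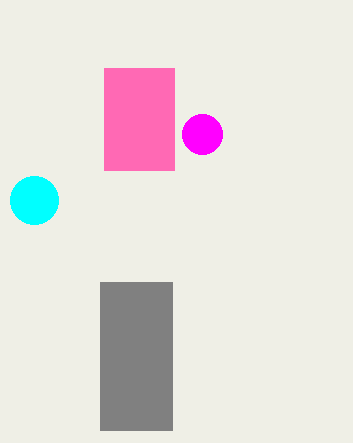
px0_1 = 104
py0_1 = 68
px1_1 = 174
py1_1 = 170
px0_2 = 100
py0_2 = 282
px1_2 = 172
py1_2 = 430
center_x_3 = 34
center_y_3 = 200
radius_3 = 24
center_x_4 = 202
center_y_4 = 134
radius_4 = 20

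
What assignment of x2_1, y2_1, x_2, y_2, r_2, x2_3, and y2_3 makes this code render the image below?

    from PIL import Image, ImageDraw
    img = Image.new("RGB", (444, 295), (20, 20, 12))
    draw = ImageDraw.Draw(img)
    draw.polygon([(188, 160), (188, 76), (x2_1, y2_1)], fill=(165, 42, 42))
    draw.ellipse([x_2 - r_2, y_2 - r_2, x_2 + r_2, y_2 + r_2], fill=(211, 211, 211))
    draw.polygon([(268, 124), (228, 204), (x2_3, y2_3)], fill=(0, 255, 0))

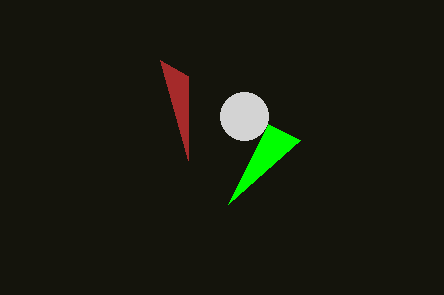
x2_1 = 160
y2_1 = 60
x_2 = 244
y_2 = 116
r_2 = 24
x2_3 = 300
y2_3 = 140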